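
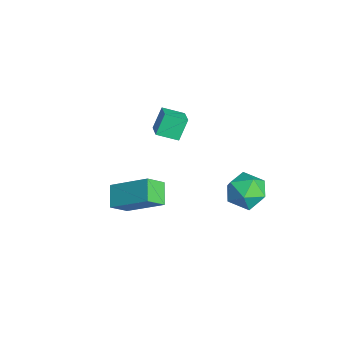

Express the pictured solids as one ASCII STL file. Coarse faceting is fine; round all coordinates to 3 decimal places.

solid 
facet normal -0.355 -0.139 0.924
outer loop
vertex 0.645 3.301 2.526
vertex 1.219 2.641 2.647
vertex 1.446 3.468 2.859
endloop
endfacet
facet normal -0.416 0.544 0.729
outer loop
vertex 0.645 3.301 2.526
vertex 1.446 3.468 2.859
vertex 1.097 4.01 2.255
endloop
endfacet
facet normal -0.811 0.569 0.136
outer loop
vertex 0.645 3.301 2.526
vertex 1.097 4.01 2.255
vertex 0.654 3.518 1.67
endloop
endfacet
facet normal -0.994 -0.100 -0.036
outer loop
vertex 0.645 3.301 2.526
vertex 0.654 3.518 1.67
vertex 0.73 2.672 1.912
endloop
endfacet
facet normal -0.713 -0.537 0.451
outer loop
vertex 0.645 3.301 2.526
vertex 0.73 2.672 1.912
vertex 1.219 2.641 2.647
endloop
endfacet
facet normal 0.236 0.787 0.570
outer loop
vertex 1.097 4.01 2.255
vertex 1.446 3.468 2.859
vertex 1.95 3.788 2.208
endloop
endfacet
facet normal 0.335 -0.319 0.886
outer loop
vertex 1.446 3.468 2.859
vertex 1.219 2.641 2.647
vertex 2.026 2.942 2.45
endloop
endfacet
facet normal -0.244 -0.962 0.122
outer loop
vertex 1.219 2.641 2.647
vertex 0.73 2.672 1.912
vertex 1.583 2.45 1.865
endloop
endfacet
facet normal -0.700 -0.254 -0.667
outer loop
vertex 0.73 2.672 1.912
vertex 0.654 3.518 1.67
vertex 1.234 2.992 1.261
endloop
endfacet
facet normal -0.404 0.827 -0.390
outer loop
vertex 0.654 3.518 1.67
vertex 1.097 4.01 2.255
vertex 1.461 3.819 1.473
endloop
endfacet
facet normal 0.994 0.100 0.036
outer loop
vertex 2.035 3.159 1.594
vertex 1.95 3.788 2.208
vertex 2.026 2.942 2.45
endloop
endfacet
facet normal 0.811 -0.569 -0.136
outer loop
vertex 2.035 3.159 1.594
vertex 2.026 2.942 2.45
vertex 1.583 2.45 1.865
endloop
endfacet
facet normal 0.416 -0.544 -0.729
outer loop
vertex 2.035 3.159 1.594
vertex 1.583 2.45 1.865
vertex 1.234 2.992 1.261
endloop
endfacet
facet normal 0.355 0.139 -0.924
outer loop
vertex 2.035 3.159 1.594
vertex 1.234 2.992 1.261
vertex 1.461 3.819 1.473
endloop
endfacet
facet normal 0.713 0.537 -0.451
outer loop
vertex 2.035 3.159 1.594
vertex 1.461 3.819 1.473
vertex 1.95 3.788 2.208
endloop
endfacet
facet normal 0.700 0.254 0.667
outer loop
vertex 2.026 2.942 2.45
vertex 1.95 3.788 2.208
vertex 1.446 3.468 2.859
endloop
endfacet
facet normal 0.404 -0.827 0.390
outer loop
vertex 1.583 2.45 1.865
vertex 2.026 2.942 2.45
vertex 1.219 2.641 2.647
endloop
endfacet
facet normal -0.236 -0.787 -0.570
outer loop
vertex 1.234 2.992 1.261
vertex 1.583 2.45 1.865
vertex 0.73 2.672 1.912
endloop
endfacet
facet normal -0.335 0.319 -0.886
outer loop
vertex 1.461 3.819 1.473
vertex 1.234 2.992 1.261
vertex 0.654 3.518 1.67
endloop
endfacet
facet normal 0.244 0.962 -0.122
outer loop
vertex 1.95 3.788 2.208
vertex 1.461 3.819 1.473
vertex 1.097 4.01 2.255
endloop
endfacet
facet normal -0.341 0.438 0.832
outer loop
vertex -4.388 1.385 2.107
vertex -3.589 1.318 2.47
vertex -4.149 2.263 1.743
endloop
endfacet
facet normal -0.908 0.076 -0.412
outer loop
vertex -3.791 1.802 0.87
vertex -4.388 1.385 2.107
vertex -4.149 2.263 1.743
endloop
endfacet
facet normal -0.341 0.438 0.832
outer loop
vertex -4.149 2.263 1.743
vertex -3.589 1.318 2.47
vertex -3.35 2.195 2.106
endloop
endfacet
facet normal 0.245 0.895 -0.372
outer loop
vertex -3.35 2.195 2.106
vertex -3.791 1.802 0.87
vertex -4.149 2.263 1.743
endloop
endfacet
facet normal -0.244 -0.895 0.373
outer loop
vertex -4.388 1.385 2.107
vertex -3.231 0.857 1.597
vertex -3.589 1.318 2.47
endloop
endfacet
facet normal -0.908 0.076 -0.412
outer loop
vertex -4.03 0.925 1.234
vertex -4.388 1.385 2.107
vertex -3.791 1.802 0.87
endloop
endfacet
facet normal -0.245 -0.896 0.371
outer loop
vertex -4.03 0.925 1.234
vertex -3.231 0.857 1.597
vertex -4.388 1.385 2.107
endloop
endfacet
facet normal 0.908 -0.076 0.412
outer loop
vertex -3.589 1.318 2.47
vertex -3.231 0.857 1.597
vertex -3.35 2.195 2.106
endloop
endfacet
facet normal 0.244 0.896 -0.372
outer loop
vertex -2.992 1.735 1.233
vertex -3.791 1.802 0.87
vertex -3.35 2.195 2.106
endloop
endfacet
facet normal 0.908 -0.076 0.412
outer loop
vertex -3.35 2.195 2.106
vertex -3.231 0.857 1.597
vertex -2.992 1.735 1.233
endloop
endfacet
facet normal 0.341 -0.438 -0.832
outer loop
vertex -2.992 1.735 1.233
vertex -4.03 0.925 1.234
vertex -3.791 1.802 0.87
endloop
endfacet
facet normal 0.341 -0.438 -0.832
outer loop
vertex -3.231 0.857 1.597
vertex -4.03 0.925 1.234
vertex -2.992 1.735 1.233
endloop
endfacet
facet normal -0.479 -0.676 -0.560
outer loop
vertex -0.902 -1.481 1.295
vertex -1.119 -0.778 0.632
vertex -0.053 -1.679 0.807
endloop
endfacet
facet normal 0.219 -0.710 0.669
outer loop
vertex 0.839 -0.422 1.848
vertex -0.902 -1.481 1.295
vertex -0.053 -1.679 0.807
endloop
endfacet
facet normal -0.480 -0.676 -0.560
outer loop
vertex -0.053 -1.679 0.807
vertex -1.119 -0.778 0.632
vertex -0.269 -0.977 0.144
endloop
endfacet
facet normal 0.850 -0.199 -0.488
outer loop
vertex -0.269 -0.977 0.144
vertex 0.839 -0.422 1.848
vertex -0.053 -1.679 0.807
endloop
endfacet
facet normal -0.850 0.198 0.488
outer loop
vertex -0.902 -1.481 1.295
vertex -0.227 0.479 1.673
vertex -1.119 -0.778 0.632
endloop
endfacet
facet normal 0.219 -0.709 0.670
outer loop
vertex -0.011 -0.223 2.336
vertex -0.902 -1.481 1.295
vertex 0.839 -0.422 1.848
endloop
endfacet
facet normal -0.850 0.199 0.487
outer loop
vertex -0.011 -0.223 2.336
vertex -0.227 0.479 1.673
vertex -0.902 -1.481 1.295
endloop
endfacet
facet normal -0.218 0.710 -0.670
outer loop
vertex -1.119 -0.778 0.632
vertex -0.227 0.479 1.673
vertex -0.269 -0.977 0.144
endloop
endfacet
facet normal 0.850 -0.198 -0.488
outer loop
vertex 0.622 0.281 1.185
vertex 0.839 -0.422 1.848
vertex -0.269 -0.977 0.144
endloop
endfacet
facet normal -0.219 0.710 -0.670
outer loop
vertex -0.269 -0.977 0.144
vertex -0.227 0.479 1.673
vertex 0.622 0.281 1.185
endloop
endfacet
facet normal 0.480 0.676 0.560
outer loop
vertex 0.622 0.281 1.185
vertex -0.011 -0.223 2.336
vertex 0.839 -0.422 1.848
endloop
endfacet
facet normal 0.479 0.676 0.560
outer loop
vertex -0.227 0.479 1.673
vertex -0.011 -0.223 2.336
vertex 0.622 0.281 1.185
endloop
endfacet

endsolid


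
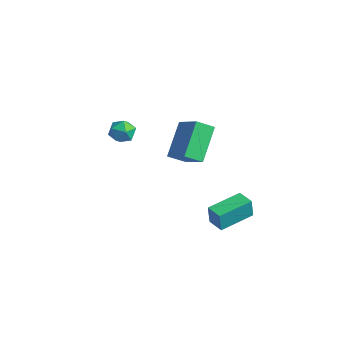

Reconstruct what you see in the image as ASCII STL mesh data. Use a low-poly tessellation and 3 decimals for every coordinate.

solid 
facet normal -0.856 0.001 -0.516
outer loop
vertex -4.18 2.441 1.904
vertex -3.849 3.286 1.357
vertex -3.293 1.137 0.429
endloop
endfacet
facet normal -0.313 -0.797 0.516
outer loop
vertex -1.811 1.134 1.323
vertex -4.18 2.441 1.904
vertex -3.293 1.137 0.429
endloop
endfacet
facet normal -0.856 0.002 -0.517
outer loop
vertex -3.293 1.137 0.429
vertex -3.849 3.286 1.357
vertex -2.961 1.982 -0.118
endloop
endfacet
facet normal 0.411 -0.604 -0.683
outer loop
vertex -2.961 1.982 -0.118
vertex -1.811 1.134 1.323
vertex -3.293 1.137 0.429
endloop
endfacet
facet normal -0.411 0.603 0.683
outer loop
vertex -4.18 2.441 1.904
vertex -2.367 3.283 2.251
vertex -3.849 3.286 1.357
endloop
endfacet
facet normal -0.313 -0.797 0.516
outer loop
vertex -2.699 2.438 2.798
vertex -4.18 2.441 1.904
vertex -1.811 1.134 1.323
endloop
endfacet
facet normal -0.411 0.604 0.683
outer loop
vertex -2.699 2.438 2.798
vertex -2.367 3.283 2.251
vertex -4.18 2.441 1.904
endloop
endfacet
facet normal 0.313 0.797 -0.516
outer loop
vertex -3.849 3.286 1.357
vertex -2.367 3.283 2.251
vertex -2.961 1.982 -0.118
endloop
endfacet
facet normal 0.411 -0.603 -0.683
outer loop
vertex -1.48 1.979 0.776
vertex -1.811 1.134 1.323
vertex -2.961 1.982 -0.118
endloop
endfacet
facet normal 0.313 0.797 -0.516
outer loop
vertex -2.961 1.982 -0.118
vertex -2.367 3.283 2.251
vertex -1.48 1.979 0.776
endloop
endfacet
facet normal 0.856 -0.001 0.516
outer loop
vertex -1.48 1.979 0.776
vertex -2.699 2.438 2.798
vertex -1.811 1.134 1.323
endloop
endfacet
facet normal 0.856 -0.002 0.517
outer loop
vertex -2.367 3.283 2.251
vertex -2.699 2.438 2.798
vertex -1.48 1.979 0.776
endloop
endfacet
facet normal 0.013 0.720 0.694
outer loop
vertex -3.072 -1.209 3.956
vertex -2.729 -1.664 4.422
vertex -2.336 -1.236 3.97
endloop
endfacet
facet normal 0.036 0.999 0.038
outer loop
vertex -3.072 -1.209 3.956
vertex -2.336 -1.236 3.97
vertex -2.691 -1.199 3.326
endloop
endfacet
facet normal -0.543 0.778 -0.316
outer loop
vertex -3.072 -1.209 3.956
vertex -2.691 -1.199 3.326
vertex -3.303 -1.604 3.38
endloop
endfacet
facet normal -0.924 0.363 0.122
outer loop
vertex -3.072 -1.209 3.956
vertex -3.303 -1.604 3.38
vertex -3.327 -1.892 4.057
endloop
endfacet
facet normal -0.580 0.327 0.746
outer loop
vertex -3.072 -1.209 3.956
vertex -3.327 -1.892 4.057
vertex -2.729 -1.664 4.422
endloop
endfacet
facet normal 0.610 0.735 -0.294
outer loop
vertex -2.691 -1.199 3.326
vertex -2.336 -1.236 3.97
vertex -2.113 -1.648 3.403
endloop
endfacet
facet normal 0.574 0.284 0.768
outer loop
vertex -2.336 -1.236 3.97
vertex -2.729 -1.664 4.422
vertex -2.137 -1.936 4.08
endloop
endfacet
facet normal -0.387 -0.351 0.853
outer loop
vertex -2.729 -1.664 4.422
vertex -3.327 -1.892 4.057
vertex -2.749 -2.341 4.134
endloop
endfacet
facet normal -0.943 -0.293 -0.158
outer loop
vertex -3.327 -1.892 4.057
vertex -3.303 -1.604 3.38
vertex -3.104 -2.304 3.49
endloop
endfacet
facet normal -0.327 0.378 -0.866
outer loop
vertex -3.303 -1.604 3.38
vertex -2.691 -1.199 3.326
vertex -2.711 -1.876 3.038
endloop
endfacet
facet normal 0.924 -0.363 -0.122
outer loop
vertex -2.368 -2.331 3.504
vertex -2.113 -1.648 3.403
vertex -2.137 -1.936 4.08
endloop
endfacet
facet normal 0.543 -0.778 0.316
outer loop
vertex -2.368 -2.331 3.504
vertex -2.137 -1.936 4.08
vertex -2.749 -2.341 4.134
endloop
endfacet
facet normal -0.036 -0.999 -0.038
outer loop
vertex -2.368 -2.331 3.504
vertex -2.749 -2.341 4.134
vertex -3.104 -2.304 3.49
endloop
endfacet
facet normal -0.013 -0.720 -0.694
outer loop
vertex -2.368 -2.331 3.504
vertex -3.104 -2.304 3.49
vertex -2.711 -1.876 3.038
endloop
endfacet
facet normal 0.580 -0.327 -0.746
outer loop
vertex -2.368 -2.331 3.504
vertex -2.711 -1.876 3.038
vertex -2.113 -1.648 3.403
endloop
endfacet
facet normal 0.943 0.293 0.158
outer loop
vertex -2.137 -1.936 4.08
vertex -2.113 -1.648 3.403
vertex -2.336 -1.236 3.97
endloop
endfacet
facet normal 0.327 -0.378 0.866
outer loop
vertex -2.749 -2.341 4.134
vertex -2.137 -1.936 4.08
vertex -2.729 -1.664 4.422
endloop
endfacet
facet normal -0.610 -0.735 0.294
outer loop
vertex -3.104 -2.304 3.49
vertex -2.749 -2.341 4.134
vertex -3.327 -1.892 4.057
endloop
endfacet
facet normal -0.574 -0.284 -0.768
outer loop
vertex -2.711 -1.876 3.038
vertex -3.104 -2.304 3.49
vertex -3.303 -1.604 3.38
endloop
endfacet
facet normal 0.387 0.351 -0.853
outer loop
vertex -2.113 -1.648 3.403
vertex -2.711 -1.876 3.038
vertex -2.691 -1.199 3.326
endloop
endfacet
facet normal -0.999 -0.027 0.035
outer loop
vertex -1.166 2.078 -2.452
vertex -1.209 4.012 -2.204
vertex -1.21 2.223 -3.582
endloop
endfacet
facet normal 0.022 -0.992 -0.128
outer loop
vertex -0.271 2.248 -3.616
vertex -1.166 2.078 -2.452
vertex -1.21 2.223 -3.582
endloop
endfacet
facet normal -0.999 -0.027 0.035
outer loop
vertex -1.21 2.223 -3.582
vertex -1.209 4.012 -2.204
vertex -1.253 4.156 -3.334
endloop
endfacet
facet normal -0.039 0.126 -0.991
outer loop
vertex -1.253 4.156 -3.334
vertex -0.271 2.248 -3.616
vertex -1.21 2.223 -3.582
endloop
endfacet
facet normal 0.039 -0.126 0.991
outer loop
vertex -1.166 2.078 -2.452
vertex -0.27 4.037 -2.238
vertex -1.209 4.012 -2.204
endloop
endfacet
facet normal 0.023 -0.992 -0.127
outer loop
vertex -0.227 2.104 -2.486
vertex -1.166 2.078 -2.452
vertex -0.271 2.248 -3.616
endloop
endfacet
facet normal 0.039 -0.126 0.991
outer loop
vertex -0.227 2.104 -2.486
vertex -0.27 4.037 -2.238
vertex -1.166 2.078 -2.452
endloop
endfacet
facet normal -0.022 0.992 0.127
outer loop
vertex -1.209 4.012 -2.204
vertex -0.27 4.037 -2.238
vertex -1.253 4.156 -3.334
endloop
endfacet
facet normal -0.039 0.126 -0.991
outer loop
vertex -0.314 4.182 -3.368
vertex -0.271 2.248 -3.616
vertex -1.253 4.156 -3.334
endloop
endfacet
facet normal -0.023 0.991 0.128
outer loop
vertex -1.253 4.156 -3.334
vertex -0.27 4.037 -2.238
vertex -0.314 4.182 -3.368
endloop
endfacet
facet normal 0.999 0.027 -0.035
outer loop
vertex -0.314 4.182 -3.368
vertex -0.227 2.104 -2.486
vertex -0.271 2.248 -3.616
endloop
endfacet
facet normal 0.999 0.027 -0.035
outer loop
vertex -0.27 4.037 -2.238
vertex -0.227 2.104 -2.486
vertex -0.314 4.182 -3.368
endloop
endfacet

endsolid


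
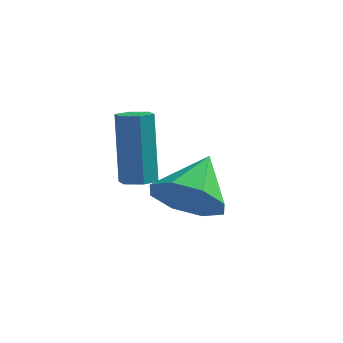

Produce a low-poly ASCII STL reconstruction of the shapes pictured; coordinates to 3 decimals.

solid 
facet normal 0.119 -0.151 -0.981
outer loop
vertex 3.18 -0.383 2.204
vertex 2.851 -0.006 2.106
vertex 3.349 0.095 2.151
endloop
endfacet
facet normal 0.936 -0.313 0.162
outer loop
vertex 3.18 -0.383 2.204
vertex 3.349 0.095 2.151
vertex 2.918 -0.052 4.353
endloop
endfacet
facet normal 0.936 -0.312 0.162
outer loop
vertex 2.918 -0.052 4.353
vertex 3.349 0.095 2.151
vertex 3.087 0.427 4.3
endloop
endfacet
facet normal -0.121 0.151 0.981
outer loop
vertex 2.918 -0.052 4.353
vertex 3.087 0.427 4.3
vertex 2.589 0.326 4.254
endloop
endfacet
facet normal 0.119 -0.151 -0.981
outer loop
vertex 3.349 0.095 2.151
vertex 2.851 -0.006 2.106
vertex 3.02 0.473 2.053
endloop
endfacet
facet normal 0.755 0.655 -0.009
outer loop
vertex 3.349 0.095 2.151
vertex 3.02 0.473 2.053
vertex 3.087 0.427 4.3
endloop
endfacet
facet normal 0.755 0.656 -0.009
outer loop
vertex 3.087 0.427 4.3
vertex 3.02 0.473 2.053
vertex 2.758 0.804 4.201
endloop
endfacet
facet normal -0.121 0.152 0.981
outer loop
vertex 3.087 0.427 4.3
vertex 2.758 0.804 4.201
vertex 2.589 0.326 4.254
endloop
endfacet
facet normal 0.121 -0.151 -0.981
outer loop
vertex 3.02 0.473 2.053
vertex 2.851 -0.006 2.106
vertex 2.522 0.372 2.007
endloop
endfacet
facet normal -0.181 0.969 -0.171
outer loop
vertex 3.02 0.473 2.053
vertex 2.522 0.372 2.007
vertex 2.758 0.804 4.201
endloop
endfacet
facet normal -0.181 0.968 -0.171
outer loop
vertex 2.758 0.804 4.201
vertex 2.522 0.372 2.007
vertex 2.26 0.703 4.156
endloop
endfacet
facet normal -0.119 0.151 0.981
outer loop
vertex 2.758 0.804 4.201
vertex 2.26 0.703 4.156
vertex 2.589 0.326 4.254
endloop
endfacet
facet normal 0.121 -0.151 -0.981
outer loop
vertex 2.522 0.372 2.007
vertex 2.851 -0.006 2.106
vertex 2.353 -0.107 2.06
endloop
endfacet
facet normal -0.936 0.312 -0.162
outer loop
vertex 2.522 0.372 2.007
vertex 2.353 -0.107 2.06
vertex 2.26 0.703 4.156
endloop
endfacet
facet normal -0.936 0.313 -0.162
outer loop
vertex 2.26 0.703 4.156
vertex 2.353 -0.107 2.06
vertex 2.091 0.225 4.209
endloop
endfacet
facet normal -0.119 0.151 0.981
outer loop
vertex 2.26 0.703 4.156
vertex 2.091 0.225 4.209
vertex 2.589 0.326 4.254
endloop
endfacet
facet normal 0.121 -0.152 -0.981
outer loop
vertex 2.353 -0.107 2.06
vertex 2.851 -0.006 2.106
vertex 2.682 -0.484 2.159
endloop
endfacet
facet normal -0.755 -0.656 0.009
outer loop
vertex 2.353 -0.107 2.06
vertex 2.682 -0.484 2.159
vertex 2.091 0.225 4.209
endloop
endfacet
facet normal -0.755 -0.655 0.009
outer loop
vertex 2.091 0.225 4.209
vertex 2.682 -0.484 2.159
vertex 2.42 -0.153 4.307
endloop
endfacet
facet normal -0.119 0.151 0.981
outer loop
vertex 2.091 0.225 4.209
vertex 2.42 -0.153 4.307
vertex 2.589 0.326 4.254
endloop
endfacet
facet normal 0.119 -0.151 -0.981
outer loop
vertex 2.682 -0.484 2.159
vertex 2.851 -0.006 2.106
vertex 3.18 -0.383 2.204
endloop
endfacet
facet normal 0.181 -0.968 0.171
outer loop
vertex 2.682 -0.484 2.159
vertex 3.18 -0.383 2.204
vertex 2.42 -0.153 4.307
endloop
endfacet
facet normal 0.181 -0.969 0.171
outer loop
vertex 2.42 -0.153 4.307
vertex 3.18 -0.383 2.204
vertex 2.918 -0.052 4.353
endloop
endfacet
facet normal -0.121 0.151 0.981
outer loop
vertex 2.42 -0.153 4.307
vertex 2.918 -0.052 4.353
vertex 2.589 0.326 4.254
endloop
endfacet
facet normal -0.019 -0.777 -0.629
outer loop
vertex 4.305 1.98 0.424
vertex 3.453 1.565 0.962
vertex 3.575 2.245 0.119
endloop
endfacet
facet normal 0.427 0.862 -0.272
outer loop
vertex 4.305 1.98 0.424
vertex 3.575 2.245 0.119
vertex 3.487 2.895 2.038
endloop
endfacet
facet normal -0.020 -0.777 -0.629
outer loop
vertex 3.575 2.245 0.119
vertex 3.453 1.565 0.962
vertex 2.774 2.112 0.308
endloop
endfacet
facet normal -0.228 0.919 -0.322
outer loop
vertex 3.575 2.245 0.119
vertex 2.774 2.112 0.308
vertex 3.487 2.895 2.038
endloop
endfacet
facet normal -0.020 -0.777 -0.629
outer loop
vertex 2.774 2.112 0.308
vertex 3.453 1.565 0.962
vertex 2.37 1.658 0.881
endloop
endfacet
facet normal -0.744 0.668 0.004
outer loop
vertex 2.774 2.112 0.308
vertex 2.37 1.658 0.881
vertex 3.487 2.895 2.038
endloop
endfacet
facet normal -0.020 -0.778 -0.628
outer loop
vertex 2.37 1.658 0.881
vertex 3.453 1.565 0.962
vertex 2.601 1.151 1.501
endloop
endfacet
facet normal -0.818 0.257 0.515
outer loop
vertex 2.37 1.658 0.881
vertex 2.601 1.151 1.501
vertex 3.487 2.895 2.038
endloop
endfacet
facet normal -0.020 -0.778 -0.628
outer loop
vertex 2.601 1.151 1.501
vertex 3.453 1.565 0.962
vertex 3.332 0.886 1.806
endloop
endfacet
facet normal -0.407 -0.074 0.911
outer loop
vertex 2.601 1.151 1.501
vertex 3.332 0.886 1.806
vertex 3.487 2.895 2.038
endloop
endfacet
facet normal -0.020 -0.778 -0.628
outer loop
vertex 3.332 0.886 1.806
vertex 3.453 1.565 0.962
vertex 4.133 1.019 1.616
endloop
endfacet
facet normal 0.249 -0.130 0.960
outer loop
vertex 3.332 0.886 1.806
vertex 4.133 1.019 1.616
vertex 3.487 2.895 2.038
endloop
endfacet
facet normal -0.019 -0.777 -0.629
outer loop
vertex 4.133 1.019 1.616
vertex 3.453 1.565 0.962
vertex 4.536 1.472 1.044
endloop
endfacet
facet normal 0.764 0.121 0.634
outer loop
vertex 4.133 1.019 1.616
vertex 4.536 1.472 1.044
vertex 3.487 2.895 2.038
endloop
endfacet
facet normal -0.019 -0.777 -0.629
outer loop
vertex 4.536 1.472 1.044
vertex 3.453 1.565 0.962
vertex 4.305 1.98 0.424
endloop
endfacet
facet normal 0.838 0.532 0.123
outer loop
vertex 4.536 1.472 1.044
vertex 4.305 1.98 0.424
vertex 3.487 2.895 2.038
endloop
endfacet

endsolid


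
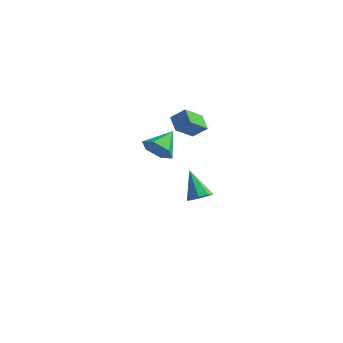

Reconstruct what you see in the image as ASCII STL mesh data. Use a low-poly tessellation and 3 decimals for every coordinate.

solid 
facet normal -0.659 0.582 0.476
outer loop
vertex -2.397 3.066 1.614
vertex -1.705 3.342 2.235
vertex -2.055 4.163 0.746
endloop
endfacet
facet normal -0.713 -0.285 -0.641
outer loop
vertex -1.415 3.598 0.285
vertex -2.397 3.066 1.614
vertex -2.055 4.163 0.746
endloop
endfacet
facet normal -0.660 0.582 0.476
outer loop
vertex -2.055 4.163 0.746
vertex -1.705 3.342 2.235
vertex -1.363 4.439 1.368
endloop
endfacet
facet normal 0.238 0.762 -0.603
outer loop
vertex -1.363 4.439 1.368
vertex -1.415 3.598 0.285
vertex -2.055 4.163 0.746
endloop
endfacet
facet normal -0.238 -0.761 0.603
outer loop
vertex -2.397 3.066 1.614
vertex -1.065 2.777 1.774
vertex -1.705 3.342 2.235
endloop
endfacet
facet normal -0.713 -0.284 -0.641
outer loop
vertex -1.757 2.501 1.152
vertex -2.397 3.066 1.614
vertex -1.415 3.598 0.285
endloop
endfacet
facet normal -0.238 -0.762 0.603
outer loop
vertex -1.757 2.501 1.152
vertex -1.065 2.777 1.774
vertex -2.397 3.066 1.614
endloop
endfacet
facet normal 0.713 0.284 0.641
outer loop
vertex -1.705 3.342 2.235
vertex -1.065 2.777 1.774
vertex -1.363 4.439 1.368
endloop
endfacet
facet normal 0.237 0.762 -0.603
outer loop
vertex -0.723 3.874 0.906
vertex -1.415 3.598 0.285
vertex -1.363 4.439 1.368
endloop
endfacet
facet normal 0.713 0.284 0.640
outer loop
vertex -1.363 4.439 1.368
vertex -1.065 2.777 1.774
vertex -0.723 3.874 0.906
endloop
endfacet
facet normal 0.659 -0.582 -0.476
outer loop
vertex -0.723 3.874 0.906
vertex -1.757 2.501 1.152
vertex -1.415 3.598 0.285
endloop
endfacet
facet normal 0.660 -0.582 -0.476
outer loop
vertex -1.065 2.777 1.774
vertex -1.757 2.501 1.152
vertex -0.723 3.874 0.906
endloop
endfacet
facet normal -0.071 -0.877 -0.476
outer loop
vertex 1.346 -2.939 2.81
vertex 0.65 -3.118 3.244
vertex 0.594 -2.715 2.51
endloop
endfacet
facet normal 0.424 0.758 -0.496
outer loop
vertex 1.346 -2.939 2.81
vertex 0.594 -2.715 2.51
vertex 0.75 -1.882 3.916
endloop
endfacet
facet normal -0.072 -0.877 -0.476
outer loop
vertex 0.594 -2.715 2.51
vertex 0.65 -3.118 3.244
vertex -0.102 -2.894 2.945
endloop
endfacet
facet normal -0.461 0.785 -0.414
outer loop
vertex 0.594 -2.715 2.51
vertex -0.102 -2.894 2.945
vertex 0.75 -1.882 3.916
endloop
endfacet
facet normal -0.072 -0.877 -0.476
outer loop
vertex -0.102 -2.894 2.945
vertex 0.65 -3.118 3.244
vertex -0.046 -3.297 3.679
endloop
endfacet
facet normal -0.852 0.429 0.300
outer loop
vertex -0.102 -2.894 2.945
vertex -0.046 -3.297 3.679
vertex 0.75 -1.882 3.916
endloop
endfacet
facet normal -0.072 -0.877 -0.475
outer loop
vertex -0.046 -3.297 3.679
vertex 0.65 -3.118 3.244
vertex 0.705 -3.521 3.979
endloop
endfacet
facet normal -0.359 0.046 0.932
outer loop
vertex -0.046 -3.297 3.679
vertex 0.705 -3.521 3.979
vertex 0.75 -1.882 3.916
endloop
endfacet
facet normal -0.072 -0.877 -0.475
outer loop
vertex 0.705 -3.521 3.979
vertex 0.65 -3.118 3.244
vertex 1.401 -3.342 3.544
endloop
endfacet
facet normal 0.527 0.018 0.850
outer loop
vertex 0.705 -3.521 3.979
vertex 1.401 -3.342 3.544
vertex 0.75 -1.882 3.916
endloop
endfacet
facet normal -0.071 -0.877 -0.476
outer loop
vertex 1.401 -3.342 3.544
vertex 0.65 -3.118 3.244
vertex 1.346 -2.939 2.81
endloop
endfacet
facet normal 0.917 0.374 0.137
outer loop
vertex 1.401 -3.342 3.544
vertex 1.346 -2.939 2.81
vertex 0.75 -1.882 3.916
endloop
endfacet
facet normal 0.542 -0.328 -0.774
outer loop
vertex -0.142 3.469 -3.454
vertex -0.677 3.089 -3.668
vertex -0.457 3.732 -3.786
endloop
endfacet
facet normal 0.373 0.866 0.332
outer loop
vertex -0.142 3.469 -3.454
vertex -0.457 3.732 -3.786
vertex -1.643 3.671 -2.292
endloop
endfacet
facet normal 0.543 -0.328 -0.773
outer loop
vertex -0.457 3.732 -3.786
vertex -0.677 3.089 -3.668
vertex -0.901 3.619 -4.05
endloop
endfacet
facet normal -0.185 0.977 -0.107
outer loop
vertex -0.457 3.732 -3.786
vertex -0.901 3.619 -4.05
vertex -1.643 3.671 -2.292
endloop
endfacet
facet normal 0.544 -0.327 -0.773
outer loop
vertex -0.901 3.619 -4.05
vertex -0.677 3.089 -3.668
vertex -1.213 3.195 -4.09
endloop
endfacet
facet normal -0.745 0.579 -0.331
outer loop
vertex -0.901 3.619 -4.05
vertex -1.213 3.195 -4.09
vertex -1.643 3.671 -2.292
endloop
endfacet
facet normal 0.544 -0.327 -0.773
outer loop
vertex -1.213 3.195 -4.09
vertex -0.677 3.089 -3.668
vertex -1.211 2.709 -3.883
endloop
endfacet
facet normal -0.974 -0.093 -0.208
outer loop
vertex -1.213 3.195 -4.09
vertex -1.211 2.709 -3.883
vertex -1.643 3.671 -2.292
endloop
endfacet
facet normal 0.544 -0.327 -0.773
outer loop
vertex -1.211 2.709 -3.883
vertex -0.677 3.089 -3.668
vertex -0.897 2.446 -3.551
endloop
endfacet
facet normal -0.740 -0.645 0.189
outer loop
vertex -1.211 2.709 -3.883
vertex -0.897 2.446 -3.551
vertex -1.643 3.671 -2.292
endloop
endfacet
facet normal 0.543 -0.327 -0.774
outer loop
vertex -0.897 2.446 -3.551
vertex -0.677 3.089 -3.668
vertex -0.453 2.559 -3.287
endloop
endfacet
facet normal -0.181 -0.756 0.629
outer loop
vertex -0.897 2.446 -3.551
vertex -0.453 2.559 -3.287
vertex -1.643 3.671 -2.292
endloop
endfacet
facet normal 0.543 -0.327 -0.774
outer loop
vertex -0.453 2.559 -3.287
vertex -0.677 3.089 -3.668
vertex -0.141 2.983 -3.247
endloop
endfacet
facet normal 0.378 -0.359 0.853
outer loop
vertex -0.453 2.559 -3.287
vertex -0.141 2.983 -3.247
vertex -1.643 3.671 -2.292
endloop
endfacet
facet normal 0.542 -0.328 -0.773
outer loop
vertex -0.141 2.983 -3.247
vertex -0.677 3.089 -3.668
vertex -0.142 3.469 -3.454
endloop
endfacet
facet normal 0.607 0.312 0.730
outer loop
vertex -0.141 2.983 -3.247
vertex -0.142 3.469 -3.454
vertex -1.643 3.671 -2.292
endloop
endfacet

endsolid


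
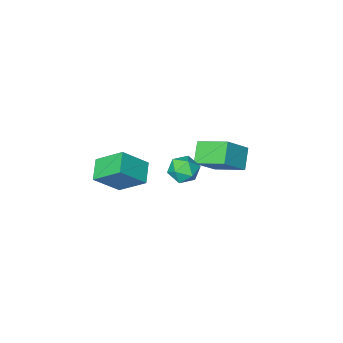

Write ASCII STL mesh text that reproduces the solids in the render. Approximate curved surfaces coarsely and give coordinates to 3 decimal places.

solid 
facet normal -0.738 -0.078 -0.670
outer loop
vertex -4.267 1.501 1.458
vertex -3.589 2.28 0.62
vertex -3.445 0.0 0.728
endloop
endfacet
facet normal -0.510 -0.586 0.630
outer loop
vertex -2.131 0.14 1.92
vertex -4.267 1.501 1.458
vertex -3.445 0.0 0.728
endloop
endfacet
facet normal -0.738 -0.078 -0.670
outer loop
vertex -3.445 0.0 0.728
vertex -3.589 2.28 0.62
vertex -2.767 0.779 -0.11
endloop
endfacet
facet normal 0.442 -0.807 -0.392
outer loop
vertex -2.767 0.779 -0.11
vertex -2.131 0.14 1.92
vertex -3.445 0.0 0.728
endloop
endfacet
facet normal -0.442 0.807 0.392
outer loop
vertex -4.267 1.501 1.458
vertex -2.275 2.42 1.812
vertex -3.589 2.28 0.62
endloop
endfacet
facet normal -0.510 -0.586 0.630
outer loop
vertex -2.953 1.641 2.65
vertex -4.267 1.501 1.458
vertex -2.131 0.14 1.92
endloop
endfacet
facet normal -0.442 0.807 0.392
outer loop
vertex -2.953 1.641 2.65
vertex -2.275 2.42 1.812
vertex -4.267 1.501 1.458
endloop
endfacet
facet normal 0.510 0.586 -0.630
outer loop
vertex -3.589 2.28 0.62
vertex -2.275 2.42 1.812
vertex -2.767 0.779 -0.11
endloop
endfacet
facet normal 0.442 -0.807 -0.392
outer loop
vertex -1.453 0.919 1.082
vertex -2.131 0.14 1.92
vertex -2.767 0.779 -0.11
endloop
endfacet
facet normal 0.510 0.586 -0.630
outer loop
vertex -2.767 0.779 -0.11
vertex -2.275 2.42 1.812
vertex -1.453 0.919 1.082
endloop
endfacet
facet normal 0.738 0.078 0.670
outer loop
vertex -1.453 0.919 1.082
vertex -2.953 1.641 2.65
vertex -2.131 0.14 1.92
endloop
endfacet
facet normal 0.738 0.078 0.670
outer loop
vertex -2.275 2.42 1.812
vertex -2.953 1.641 2.65
vertex -1.453 0.919 1.082
endloop
endfacet
facet normal -0.882 0.267 -0.388
outer loop
vertex -0.306 2.89 1.86
vertex -0.638 2.114 2.082
vertex -0.681 2.784 2.641
endloop
endfacet
facet normal -0.530 0.836 -0.141
outer loop
vertex -0.306 2.89 1.86
vertex -0.681 2.784 2.641
vertex 0.059 3.241 2.571
endloop
endfacet
facet normal 0.097 0.872 -0.480
outer loop
vertex -0.306 2.89 1.86
vertex 0.059 3.241 2.571
vertex 0.559 2.854 1.969
endloop
endfacet
facet normal 0.132 0.325 -0.937
outer loop
vertex -0.306 2.89 1.86
vertex 0.559 2.854 1.969
vertex 0.128 2.158 1.667
endloop
endfacet
facet normal -0.474 -0.049 -0.879
outer loop
vertex -0.306 2.89 1.86
vertex 0.128 2.158 1.667
vertex -0.638 2.114 2.082
endloop
endfacet
facet normal -0.399 0.731 0.553
outer loop
vertex 0.059 3.241 2.571
vertex -0.681 2.784 2.641
vertex -0.048 2.682 3.233
endloop
endfacet
facet normal -0.970 -0.190 0.153
outer loop
vertex -0.681 2.784 2.641
vertex -0.638 2.114 2.082
vertex -0.479 1.986 2.931
endloop
endfacet
facet normal -0.308 -0.702 -0.642
outer loop
vertex -0.638 2.114 2.082
vertex 0.128 2.158 1.667
vertex 0.021 1.599 2.329
endloop
endfacet
facet normal 0.671 -0.097 -0.735
outer loop
vertex 0.128 2.158 1.667
vertex 0.559 2.854 1.969
vertex 0.761 2.056 2.259
endloop
endfacet
facet normal 0.615 0.789 0.004
outer loop
vertex 0.559 2.854 1.969
vertex 0.059 3.241 2.571
vertex 0.718 2.726 2.818
endloop
endfacet
facet normal -0.132 -0.325 0.937
outer loop
vertex 0.386 1.95 3.04
vertex -0.048 2.682 3.233
vertex -0.479 1.986 2.931
endloop
endfacet
facet normal -0.097 -0.872 0.480
outer loop
vertex 0.386 1.95 3.04
vertex -0.479 1.986 2.931
vertex 0.021 1.599 2.329
endloop
endfacet
facet normal 0.530 -0.836 0.141
outer loop
vertex 0.386 1.95 3.04
vertex 0.021 1.599 2.329
vertex 0.761 2.056 2.259
endloop
endfacet
facet normal 0.882 -0.267 0.388
outer loop
vertex 0.386 1.95 3.04
vertex 0.761 2.056 2.259
vertex 0.718 2.726 2.818
endloop
endfacet
facet normal 0.474 0.049 0.879
outer loop
vertex 0.386 1.95 3.04
vertex 0.718 2.726 2.818
vertex -0.048 2.682 3.233
endloop
endfacet
facet normal -0.671 0.097 0.735
outer loop
vertex -0.479 1.986 2.931
vertex -0.048 2.682 3.233
vertex -0.681 2.784 2.641
endloop
endfacet
facet normal -0.615 -0.789 -0.004
outer loop
vertex 0.021 1.599 2.329
vertex -0.479 1.986 2.931
vertex -0.638 2.114 2.082
endloop
endfacet
facet normal 0.399 -0.731 -0.553
outer loop
vertex 0.761 2.056 2.259
vertex 0.021 1.599 2.329
vertex 0.128 2.158 1.667
endloop
endfacet
facet normal 0.970 0.190 -0.153
outer loop
vertex 0.718 2.726 2.818
vertex 0.761 2.056 2.259
vertex 0.559 2.854 1.969
endloop
endfacet
facet normal 0.308 0.702 0.642
outer loop
vertex -0.048 2.682 3.233
vertex 0.718 2.726 2.818
vertex 0.059 3.241 2.571
endloop
endfacet
facet normal -0.442 0.659 0.608
outer loop
vertex 2.411 0.659 3.533
vertex 3.097 1.603 3.008
vertex 1.124 0.917 2.316
endloop
endfacet
facet normal -0.536 -0.738 0.410
outer loop
vertex 1.943 -0.303 1.192
vertex 2.411 0.659 3.533
vertex 1.124 0.917 2.316
endloop
endfacet
facet normal -0.442 0.660 0.607
outer loop
vertex 1.124 0.917 2.316
vertex 3.097 1.603 3.008
vertex 1.811 1.861 1.791
endloop
endfacet
facet normal -0.718 0.145 -0.680
outer loop
vertex 1.811 1.861 1.791
vertex 1.943 -0.303 1.192
vertex 1.124 0.917 2.316
endloop
endfacet
facet normal 0.719 -0.144 0.680
outer loop
vertex 2.411 0.659 3.533
vertex 3.916 0.383 1.884
vertex 3.097 1.603 3.008
endloop
endfacet
facet normal -0.536 -0.738 0.410
outer loop
vertex 3.229 -0.561 2.409
vertex 2.411 0.659 3.533
vertex 1.943 -0.303 1.192
endloop
endfacet
facet normal 0.719 -0.145 0.680
outer loop
vertex 3.229 -0.561 2.409
vertex 3.916 0.383 1.884
vertex 2.411 0.659 3.533
endloop
endfacet
facet normal 0.536 0.738 -0.410
outer loop
vertex 3.097 1.603 3.008
vertex 3.916 0.383 1.884
vertex 1.811 1.861 1.791
endloop
endfacet
facet normal -0.719 0.144 -0.680
outer loop
vertex 2.629 0.641 0.667
vertex 1.943 -0.303 1.192
vertex 1.811 1.861 1.791
endloop
endfacet
facet normal 0.536 0.738 -0.411
outer loop
vertex 1.811 1.861 1.791
vertex 3.916 0.383 1.884
vertex 2.629 0.641 0.667
endloop
endfacet
facet normal 0.443 -0.660 -0.608
outer loop
vertex 2.629 0.641 0.667
vertex 3.229 -0.561 2.409
vertex 1.943 -0.303 1.192
endloop
endfacet
facet normal 0.442 -0.660 -0.608
outer loop
vertex 3.916 0.383 1.884
vertex 3.229 -0.561 2.409
vertex 2.629 0.641 0.667
endloop
endfacet

endsolid


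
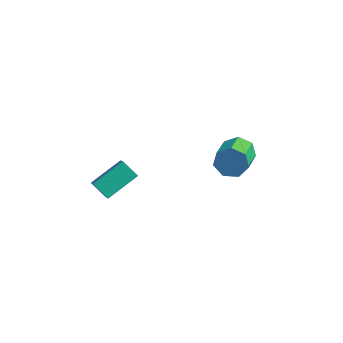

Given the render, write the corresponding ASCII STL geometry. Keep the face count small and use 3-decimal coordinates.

solid 
facet normal -0.332 0.849 -0.411
outer loop
vertex 4.053 4.969 2.898
vertex 3.596 4.547 2.395
vertex 3.412 4.826 3.121
endloop
endfacet
facet normal 0.189 0.486 0.854
outer loop
vertex 4.053 4.969 2.898
vertex 3.412 4.826 3.121
vertex 4.661 3.415 3.648
endloop
endfacet
facet normal 0.190 0.486 0.853
outer loop
vertex 4.661 3.415 3.648
vertex 3.412 4.826 3.121
vertex 4.02 3.272 3.872
endloop
endfacet
facet normal 0.333 -0.849 0.410
outer loop
vertex 4.661 3.415 3.648
vertex 4.02 3.272 3.872
vertex 4.204 2.993 3.145
endloop
endfacet
facet normal -0.332 0.849 -0.411
outer loop
vertex 3.412 4.826 3.121
vertex 3.596 4.547 2.395
vertex 2.909 4.473 2.798
endloop
endfacet
facet normal -0.604 0.143 0.784
outer loop
vertex 3.412 4.826 3.121
vertex 2.909 4.473 2.798
vertex 4.02 3.272 3.872
endloop
endfacet
facet normal -0.604 0.143 0.784
outer loop
vertex 4.02 3.272 3.872
vertex 2.909 4.473 2.798
vertex 3.517 2.919 3.549
endloop
endfacet
facet normal 0.333 -0.849 0.410
outer loop
vertex 4.02 3.272 3.872
vertex 3.517 2.919 3.549
vertex 4.204 2.993 3.145
endloop
endfacet
facet normal -0.332 0.849 -0.410
outer loop
vertex 2.909 4.473 2.798
vertex 3.596 4.547 2.395
vertex 2.924 4.176 2.171
endloop
endfacet
facet normal -0.943 -0.309 0.124
outer loop
vertex 2.909 4.473 2.798
vertex 2.924 4.176 2.171
vertex 3.517 2.919 3.549
endloop
endfacet
facet normal -0.943 -0.308 0.125
outer loop
vertex 3.517 2.919 3.549
vertex 2.924 4.176 2.171
vertex 3.531 2.622 2.921
endloop
endfacet
facet normal 0.332 -0.850 0.409
outer loop
vertex 3.517 2.919 3.549
vertex 3.531 2.622 2.921
vertex 4.204 2.993 3.145
endloop
endfacet
facet normal -0.332 0.849 -0.410
outer loop
vertex 2.924 4.176 2.171
vertex 3.596 4.547 2.395
vertex 3.445 4.158 1.712
endloop
endfacet
facet normal -0.572 -0.527 -0.629
outer loop
vertex 2.924 4.176 2.171
vertex 3.445 4.158 1.712
vertex 3.531 2.622 2.921
endloop
endfacet
facet normal -0.571 -0.527 -0.629
outer loop
vertex 3.531 2.622 2.921
vertex 3.445 4.158 1.712
vertex 4.052 2.604 2.463
endloop
endfacet
facet normal 0.332 -0.849 0.411
outer loop
vertex 3.531 2.622 2.921
vertex 4.052 2.604 2.463
vertex 4.204 2.993 3.145
endloop
endfacet
facet normal -0.332 0.849 -0.410
outer loop
vertex 3.445 4.158 1.712
vertex 3.596 4.547 2.395
vertex 4.08 4.433 1.767
endloop
endfacet
facet normal 0.230 -0.349 -0.908
outer loop
vertex 3.445 4.158 1.712
vertex 4.08 4.433 1.767
vertex 4.052 2.604 2.463
endloop
endfacet
facet normal 0.230 -0.349 -0.908
outer loop
vertex 4.052 2.604 2.463
vertex 4.08 4.433 1.767
vertex 4.687 2.879 2.518
endloop
endfacet
facet normal 0.332 -0.849 0.410
outer loop
vertex 4.052 2.604 2.463
vertex 4.687 2.879 2.518
vertex 4.204 2.993 3.145
endloop
endfacet
facet normal -0.332 0.849 -0.410
outer loop
vertex 4.08 4.433 1.767
vertex 3.596 4.547 2.395
vertex 4.351 4.794 2.295
endloop
endfacet
facet normal 0.859 0.092 -0.504
outer loop
vertex 4.08 4.433 1.767
vertex 4.351 4.794 2.295
vertex 4.687 2.879 2.518
endloop
endfacet
facet normal 0.859 0.092 -0.504
outer loop
vertex 4.687 2.879 2.518
vertex 4.351 4.794 2.295
vertex 4.958 3.24 3.046
endloop
endfacet
facet normal 0.332 -0.849 0.410
outer loop
vertex 4.687 2.879 2.518
vertex 4.958 3.24 3.046
vertex 4.204 2.993 3.145
endloop
endfacet
facet normal -0.332 0.849 -0.411
outer loop
vertex 4.351 4.794 2.295
vertex 3.596 4.547 2.395
vertex 4.053 4.969 2.898
endloop
endfacet
facet normal 0.840 0.464 0.281
outer loop
vertex 4.351 4.794 2.295
vertex 4.053 4.969 2.898
vertex 4.958 3.24 3.046
endloop
endfacet
facet normal 0.841 0.464 0.280
outer loop
vertex 4.958 3.24 3.046
vertex 4.053 4.969 2.898
vertex 4.661 3.415 3.648
endloop
endfacet
facet normal 0.332 -0.849 0.411
outer loop
vertex 4.958 3.24 3.046
vertex 4.661 3.415 3.648
vertex 4.204 2.993 3.145
endloop
endfacet
facet normal -0.550 0.534 -0.642
outer loop
vertex -2.452 1.786 -0.96
vertex -1.874 3.298 -0.197
vertex -1.651 1.814 -1.623
endloop
endfacet
facet normal -0.323 -0.845 -0.426
outer loop
vertex -1.206 1.382 -1.103
vertex -2.452 1.786 -0.96
vertex -1.651 1.814 -1.623
endloop
endfacet
facet normal -0.550 0.534 -0.642
outer loop
vertex -1.651 1.814 -1.623
vertex -1.874 3.298 -0.197
vertex -1.073 3.327 -0.859
endloop
endfacet
facet normal 0.771 0.027 -0.637
outer loop
vertex -1.073 3.327 -0.859
vertex -1.206 1.382 -1.103
vertex -1.651 1.814 -1.623
endloop
endfacet
facet normal -0.770 -0.027 0.637
outer loop
vertex -2.452 1.786 -0.96
vertex -1.429 2.866 0.323
vertex -1.874 3.298 -0.197
endloop
endfacet
facet normal -0.323 -0.844 -0.428
outer loop
vertex -2.007 1.353 -0.441
vertex -2.452 1.786 -0.96
vertex -1.206 1.382 -1.103
endloop
endfacet
facet normal -0.770 -0.028 0.637
outer loop
vertex -2.007 1.353 -0.441
vertex -1.429 2.866 0.323
vertex -2.452 1.786 -0.96
endloop
endfacet
facet normal 0.322 0.845 0.427
outer loop
vertex -1.874 3.298 -0.197
vertex -1.429 2.866 0.323
vertex -1.073 3.327 -0.859
endloop
endfacet
facet normal 0.770 0.027 -0.637
outer loop
vertex -0.628 2.894 -0.34
vertex -1.206 1.382 -1.103
vertex -1.073 3.327 -0.859
endloop
endfacet
facet normal 0.324 0.844 0.427
outer loop
vertex -1.073 3.327 -0.859
vertex -1.429 2.866 0.323
vertex -0.628 2.894 -0.34
endloop
endfacet
facet normal 0.550 -0.534 0.642
outer loop
vertex -0.628 2.894 -0.34
vertex -2.007 1.353 -0.441
vertex -1.206 1.382 -1.103
endloop
endfacet
facet normal 0.550 -0.534 0.642
outer loop
vertex -1.429 2.866 0.323
vertex -2.007 1.353 -0.441
vertex -0.628 2.894 -0.34
endloop
endfacet

endsolid


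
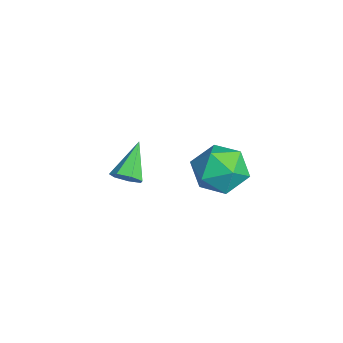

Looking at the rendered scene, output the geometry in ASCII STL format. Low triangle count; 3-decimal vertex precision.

solid 
facet normal -0.985 0.170 -0.020
outer loop
vertex 0.208 -0.98 0.78
vertex 0.056 -1.896 0.474
vertex 0.071 -1.696 1.431
endloop
endfacet
facet normal -0.668 0.566 0.482
outer loop
vertex 0.208 -0.98 0.78
vertex 0.071 -1.696 1.431
vertex 0.758 -1.018 1.587
endloop
endfacet
facet normal -0.174 0.971 0.164
outer loop
vertex 0.208 -0.98 0.78
vertex 0.758 -1.018 1.587
vertex 1.168 -0.799 0.727
endloop
endfacet
facet normal -0.185 0.825 -0.534
outer loop
vertex 0.208 -0.98 0.78
vertex 1.168 -0.799 0.727
vertex 0.734 -1.342 0.039
endloop
endfacet
facet normal -0.686 0.330 -0.648
outer loop
vertex 0.208 -0.98 0.78
vertex 0.734 -1.342 0.039
vertex 0.056 -1.896 0.474
endloop
endfacet
facet normal -0.336 0.125 0.934
outer loop
vertex 0.758 -1.018 1.587
vertex 0.071 -1.696 1.431
vertex 0.946 -1.958 1.781
endloop
endfacet
facet normal -0.848 -0.516 0.121
outer loop
vertex 0.071 -1.696 1.431
vertex 0.056 -1.896 0.474
vertex 0.512 -2.501 1.093
endloop
endfacet
facet normal -0.364 -0.258 -0.895
outer loop
vertex 0.056 -1.896 0.474
vertex 0.734 -1.342 0.039
vertex 0.922 -2.282 0.233
endloop
endfacet
facet normal 0.447 0.543 -0.711
outer loop
vertex 0.734 -1.342 0.039
vertex 1.168 -0.799 0.727
vertex 1.609 -1.604 0.389
endloop
endfacet
facet normal 0.464 0.780 0.420
outer loop
vertex 1.168 -0.799 0.727
vertex 0.758 -1.018 1.587
vertex 1.624 -1.404 1.346
endloop
endfacet
facet normal 0.185 -0.825 0.534
outer loop
vertex 1.472 -2.32 1.04
vertex 0.946 -1.958 1.781
vertex 0.512 -2.501 1.093
endloop
endfacet
facet normal 0.174 -0.971 -0.164
outer loop
vertex 1.472 -2.32 1.04
vertex 0.512 -2.501 1.093
vertex 0.922 -2.282 0.233
endloop
endfacet
facet normal 0.668 -0.566 -0.482
outer loop
vertex 1.472 -2.32 1.04
vertex 0.922 -2.282 0.233
vertex 1.609 -1.604 0.389
endloop
endfacet
facet normal 0.985 -0.170 0.020
outer loop
vertex 1.472 -2.32 1.04
vertex 1.609 -1.604 0.389
vertex 1.624 -1.404 1.346
endloop
endfacet
facet normal 0.686 -0.330 0.648
outer loop
vertex 1.472 -2.32 1.04
vertex 1.624 -1.404 1.346
vertex 0.946 -1.958 1.781
endloop
endfacet
facet normal -0.447 -0.543 0.711
outer loop
vertex 0.512 -2.501 1.093
vertex 0.946 -1.958 1.781
vertex 0.071 -1.696 1.431
endloop
endfacet
facet normal -0.464 -0.780 -0.420
outer loop
vertex 0.922 -2.282 0.233
vertex 0.512 -2.501 1.093
vertex 0.056 -1.896 0.474
endloop
endfacet
facet normal 0.336 -0.125 -0.934
outer loop
vertex 1.609 -1.604 0.389
vertex 0.922 -2.282 0.233
vertex 0.734 -1.342 0.039
endloop
endfacet
facet normal 0.848 0.516 -0.121
outer loop
vertex 1.624 -1.404 1.346
vertex 1.609 -1.604 0.389
vertex 1.168 -0.799 0.727
endloop
endfacet
facet normal 0.364 0.258 0.895
outer loop
vertex 0.946 -1.958 1.781
vertex 1.624 -1.404 1.346
vertex 0.758 -1.018 1.587
endloop
endfacet
facet normal 0.689 -0.379 -0.618
outer loop
vertex -2.216 -3.577 -1.953
vertex -2.523 -4.054 -2.003
vertex -2.547 -3.581 -2.32
endloop
endfacet
facet normal 0.038 0.998 -0.045
outer loop
vertex -2.216 -3.577 -1.953
vertex -2.547 -3.581 -2.32
vertex -3.557 -3.486 -1.077
endloop
endfacet
facet normal 0.690 -0.378 -0.617
outer loop
vertex -2.547 -3.581 -2.32
vertex -2.523 -4.054 -2.003
vertex -2.86 -3.942 -2.449
endloop
endfacet
facet normal -0.556 0.662 -0.503
outer loop
vertex -2.547 -3.581 -2.32
vertex -2.86 -3.942 -2.449
vertex -3.557 -3.486 -1.077
endloop
endfacet
facet normal 0.690 -0.380 -0.617
outer loop
vertex -2.86 -3.942 -2.449
vertex -2.523 -4.054 -2.003
vertex -2.92 -4.387 -2.242
endloop
endfacet
facet normal -0.899 -0.079 -0.431
outer loop
vertex -2.86 -3.942 -2.449
vertex -2.92 -4.387 -2.242
vertex -3.557 -3.486 -1.077
endloop
endfacet
facet normal 0.689 -0.378 -0.618
outer loop
vertex -2.92 -4.387 -2.242
vertex -2.523 -4.054 -2.003
vertex -2.68 -4.582 -1.855
endloop
endfacet
facet normal -0.733 -0.670 0.117
outer loop
vertex -2.92 -4.387 -2.242
vertex -2.68 -4.582 -1.855
vertex -3.557 -3.486 -1.077
endloop
endfacet
facet normal 0.689 -0.378 -0.618
outer loop
vertex -2.68 -4.582 -1.855
vertex -2.523 -4.054 -2.003
vertex -2.322 -4.379 -1.58
endloop
endfacet
facet normal -0.183 -0.662 0.727
outer loop
vertex -2.68 -4.582 -1.855
vertex -2.322 -4.379 -1.58
vertex -3.557 -3.486 -1.077
endloop
endfacet
facet normal 0.689 -0.378 -0.618
outer loop
vertex -2.322 -4.379 -1.58
vertex -2.523 -4.054 -2.003
vertex -2.116 -3.932 -1.624
endloop
endfacet
facet normal 0.337 -0.063 0.939
outer loop
vertex -2.322 -4.379 -1.58
vertex -2.116 -3.932 -1.624
vertex -3.557 -3.486 -1.077
endloop
endfacet
facet normal 0.689 -0.379 -0.618
outer loop
vertex -2.116 -3.932 -1.624
vertex -2.523 -4.054 -2.003
vertex -2.216 -3.577 -1.953
endloop
endfacet
facet normal 0.435 0.675 0.596
outer loop
vertex -2.116 -3.932 -1.624
vertex -2.216 -3.577 -1.953
vertex -3.557 -3.486 -1.077
endloop
endfacet

endsolid


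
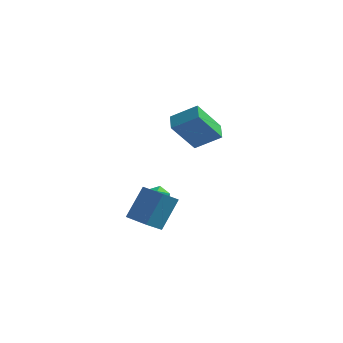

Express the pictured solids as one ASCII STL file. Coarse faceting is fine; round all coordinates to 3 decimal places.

solid 
facet normal -0.829 -0.148 -0.539
outer loop
vertex 0.109 1.782 0.823
vertex -0.231 2.73 1.086
vertex 1.103 2.627 -0.936
endloop
endfacet
facet normal 0.326 -0.911 -0.253
outer loop
vertex 2.471 2.87 -0.046
vertex 0.109 1.782 0.823
vertex 1.103 2.627 -0.936
endloop
endfacet
facet normal -0.829 -0.147 -0.539
outer loop
vertex 1.103 2.627 -0.936
vertex -0.231 2.73 1.086
vertex 0.764 3.574 -0.673
endloop
endfacet
facet normal 0.454 0.386 -0.803
outer loop
vertex 0.764 3.574 -0.673
vertex 2.471 2.87 -0.046
vertex 1.103 2.627 -0.936
endloop
endfacet
facet normal -0.454 -0.386 0.803
outer loop
vertex 0.109 1.782 0.823
vertex 1.137 2.973 1.976
vertex -0.231 2.73 1.086
endloop
endfacet
facet normal 0.327 -0.911 -0.252
outer loop
vertex 1.476 2.026 1.713
vertex 0.109 1.782 0.823
vertex 2.471 2.87 -0.046
endloop
endfacet
facet normal -0.454 -0.386 0.803
outer loop
vertex 1.476 2.026 1.713
vertex 1.137 2.973 1.976
vertex 0.109 1.782 0.823
endloop
endfacet
facet normal -0.326 0.911 0.253
outer loop
vertex -0.231 2.73 1.086
vertex 1.137 2.973 1.976
vertex 0.764 3.574 -0.673
endloop
endfacet
facet normal 0.454 0.386 -0.803
outer loop
vertex 2.131 3.818 0.217
vertex 2.471 2.87 -0.046
vertex 0.764 3.574 -0.673
endloop
endfacet
facet normal -0.327 0.911 0.253
outer loop
vertex 0.764 3.574 -0.673
vertex 1.137 2.973 1.976
vertex 2.131 3.818 0.217
endloop
endfacet
facet normal 0.829 0.148 0.540
outer loop
vertex 2.131 3.818 0.217
vertex 1.476 2.026 1.713
vertex 2.471 2.87 -0.046
endloop
endfacet
facet normal 0.829 0.147 0.539
outer loop
vertex 1.137 2.973 1.976
vertex 1.476 2.026 1.713
vertex 2.131 3.818 0.217
endloop
endfacet
facet normal -0.875 0.478 -0.070
outer loop
vertex 0.053 -2.621 -0.933
vertex 0.569 -1.791 -1.713
vertex -0.443 -3.754 -2.466
endloop
endfacet
facet normal -0.413 -0.663 0.624
outer loop
vertex 0.791 -4.429 -2.367
vertex 0.053 -2.621 -0.933
vertex -0.443 -3.754 -2.466
endloop
endfacet
facet normal -0.875 0.478 -0.070
outer loop
vertex -0.443 -3.754 -2.466
vertex 0.569 -1.791 -1.713
vertex 0.072 -2.925 -3.246
endloop
endfacet
facet normal -0.252 -0.575 -0.778
outer loop
vertex 0.072 -2.925 -3.246
vertex 0.791 -4.429 -2.367
vertex -0.443 -3.754 -2.466
endloop
endfacet
facet normal 0.252 0.575 0.778
outer loop
vertex 0.053 -2.621 -0.933
vertex 1.803 -2.466 -1.614
vertex 0.569 -1.791 -1.713
endloop
endfacet
facet normal -0.412 -0.663 0.624
outer loop
vertex 1.288 -3.295 -0.834
vertex 0.053 -2.621 -0.933
vertex 0.791 -4.429 -2.367
endloop
endfacet
facet normal 0.252 0.576 0.778
outer loop
vertex 1.288 -3.295 -0.834
vertex 1.803 -2.466 -1.614
vertex 0.053 -2.621 -0.933
endloop
endfacet
facet normal 0.413 0.663 -0.624
outer loop
vertex 0.569 -1.791 -1.713
vertex 1.803 -2.466 -1.614
vertex 0.072 -2.925 -3.246
endloop
endfacet
facet normal -0.251 -0.575 -0.778
outer loop
vertex 1.307 -3.599 -3.147
vertex 0.791 -4.429 -2.367
vertex 0.072 -2.925 -3.246
endloop
endfacet
facet normal 0.412 0.664 -0.624
outer loop
vertex 0.072 -2.925 -3.246
vertex 1.803 -2.466 -1.614
vertex 1.307 -3.599 -3.147
endloop
endfacet
facet normal 0.875 -0.478 0.070
outer loop
vertex 1.307 -3.599 -3.147
vertex 1.288 -3.295 -0.834
vertex 0.791 -4.429 -2.367
endloop
endfacet
facet normal 0.876 -0.478 0.070
outer loop
vertex 1.803 -2.466 -1.614
vertex 1.288 -3.295 -0.834
vertex 1.307 -3.599 -3.147
endloop
endfacet
facet normal -0.964 0.260 0.056
outer loop
vertex -0.421 -0.905 -3.019
vertex -0.359 -0.833 -2.289
vertex -0.229 -0.257 -2.728
endloop
endfacet
facet normal -0.683 0.458 -0.569
outer loop
vertex -0.421 -0.905 -3.019
vertex -0.229 -0.257 -2.728
vertex 0.11 -0.504 -3.333
endloop
endfacet
facet normal -0.432 -0.126 -0.893
outer loop
vertex -0.421 -0.905 -3.019
vertex 0.11 -0.504 -3.333
vertex 0.189 -1.233 -3.268
endloop
endfacet
facet normal -0.559 -0.686 -0.466
outer loop
vertex -0.421 -0.905 -3.019
vertex 0.189 -1.233 -3.268
vertex -0.1 -1.436 -2.623
endloop
endfacet
facet normal -0.887 -0.447 0.119
outer loop
vertex -0.421 -0.905 -3.019
vertex -0.1 -1.436 -2.623
vertex -0.359 -0.833 -2.289
endloop
endfacet
facet normal -0.130 0.890 -0.437
outer loop
vertex 0.11 -0.504 -3.333
vertex -0.229 -0.257 -2.728
vertex 0.5 -0.184 -2.797
endloop
endfacet
facet normal -0.585 0.571 0.576
outer loop
vertex -0.229 -0.257 -2.728
vertex -0.359 -0.833 -2.289
vertex 0.211 -0.387 -2.152
endloop
endfacet
facet normal -0.461 -0.573 0.678
outer loop
vertex -0.359 -0.833 -2.289
vertex -0.1 -1.436 -2.623
vertex 0.29 -1.116 -2.087
endloop
endfacet
facet normal 0.071 -0.960 -0.271
outer loop
vertex -0.1 -1.436 -2.623
vertex 0.189 -1.233 -3.268
vertex 0.629 -1.363 -2.692
endloop
endfacet
facet normal 0.274 -0.056 -0.960
outer loop
vertex 0.189 -1.233 -3.268
vertex 0.11 -0.504 -3.333
vertex 0.759 -0.787 -3.131
endloop
endfacet
facet normal 0.559 0.686 0.466
outer loop
vertex 0.821 -0.715 -2.401
vertex 0.5 -0.184 -2.797
vertex 0.211 -0.387 -2.152
endloop
endfacet
facet normal 0.432 0.126 0.893
outer loop
vertex 0.821 -0.715 -2.401
vertex 0.211 -0.387 -2.152
vertex 0.29 -1.116 -2.087
endloop
endfacet
facet normal 0.683 -0.458 0.569
outer loop
vertex 0.821 -0.715 -2.401
vertex 0.29 -1.116 -2.087
vertex 0.629 -1.363 -2.692
endloop
endfacet
facet normal 0.964 -0.260 -0.056
outer loop
vertex 0.821 -0.715 -2.401
vertex 0.629 -1.363 -2.692
vertex 0.759 -0.787 -3.131
endloop
endfacet
facet normal 0.887 0.447 -0.119
outer loop
vertex 0.821 -0.715 -2.401
vertex 0.759 -0.787 -3.131
vertex 0.5 -0.184 -2.797
endloop
endfacet
facet normal -0.071 0.960 0.271
outer loop
vertex 0.211 -0.387 -2.152
vertex 0.5 -0.184 -2.797
vertex -0.229 -0.257 -2.728
endloop
endfacet
facet normal -0.274 0.056 0.960
outer loop
vertex 0.29 -1.116 -2.087
vertex 0.211 -0.387 -2.152
vertex -0.359 -0.833 -2.289
endloop
endfacet
facet normal 0.130 -0.890 0.437
outer loop
vertex 0.629 -1.363 -2.692
vertex 0.29 -1.116 -2.087
vertex -0.1 -1.436 -2.623
endloop
endfacet
facet normal 0.585 -0.571 -0.576
outer loop
vertex 0.759 -0.787 -3.131
vertex 0.629 -1.363 -2.692
vertex 0.189 -1.233 -3.268
endloop
endfacet
facet normal 0.461 0.573 -0.678
outer loop
vertex 0.5 -0.184 -2.797
vertex 0.759 -0.787 -3.131
vertex 0.11 -0.504 -3.333
endloop
endfacet

endsolid


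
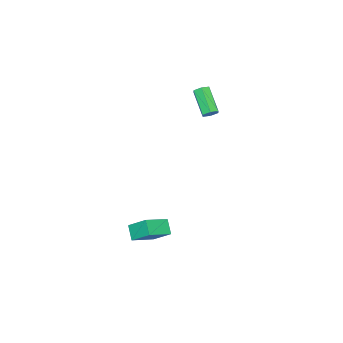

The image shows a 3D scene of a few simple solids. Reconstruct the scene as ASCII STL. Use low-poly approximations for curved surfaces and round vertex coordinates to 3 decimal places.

solid 
facet normal -0.796 0.366 -0.483
outer loop
vertex 2.142 -2.173 -3.327
vertex 2.782 -1.594 -3.943
vertex 2.218 -3.303 -4.309
endloop
endfacet
facet normal -0.603 -0.546 0.581
outer loop
vertex 3.658 -3.966 -3.437
vertex 2.142 -2.173 -3.327
vertex 2.218 -3.303 -4.309
endloop
endfacet
facet normal -0.796 0.366 -0.482
outer loop
vertex 2.218 -3.303 -4.309
vertex 2.782 -1.594 -3.943
vertex 2.857 -2.725 -4.926
endloop
endfacet
facet normal 0.050 -0.754 -0.655
outer loop
vertex 2.857 -2.725 -4.926
vertex 3.658 -3.966 -3.437
vertex 2.218 -3.303 -4.309
endloop
endfacet
facet normal -0.050 0.753 0.656
outer loop
vertex 2.142 -2.173 -3.327
vertex 4.222 -2.257 -3.071
vertex 2.782 -1.594 -3.943
endloop
endfacet
facet normal -0.603 -0.546 0.582
outer loop
vertex 3.583 -2.835 -2.454
vertex 2.142 -2.173 -3.327
vertex 3.658 -3.966 -3.437
endloop
endfacet
facet normal -0.050 0.754 0.655
outer loop
vertex 3.583 -2.835 -2.454
vertex 4.222 -2.257 -3.071
vertex 2.142 -2.173 -3.327
endloop
endfacet
facet normal 0.603 0.546 -0.582
outer loop
vertex 2.782 -1.594 -3.943
vertex 4.222 -2.257 -3.071
vertex 2.857 -2.725 -4.926
endloop
endfacet
facet normal 0.051 -0.754 -0.655
outer loop
vertex 4.298 -3.387 -4.053
vertex 3.658 -3.966 -3.437
vertex 2.857 -2.725 -4.926
endloop
endfacet
facet normal 0.603 0.546 -0.582
outer loop
vertex 2.857 -2.725 -4.926
vertex 4.222 -2.257 -3.071
vertex 4.298 -3.387 -4.053
endloop
endfacet
facet normal 0.796 -0.366 0.482
outer loop
vertex 4.298 -3.387 -4.053
vertex 3.583 -2.835 -2.454
vertex 3.658 -3.966 -3.437
endloop
endfacet
facet normal 0.796 -0.365 0.482
outer loop
vertex 4.222 -2.257 -3.071
vertex 3.583 -2.835 -2.454
vertex 4.298 -3.387 -4.053
endloop
endfacet
facet normal 0.558 0.621 -0.550
outer loop
vertex -1.689 -1.859 3.614
vertex -2.141 -1.582 3.468
vertex -1.861 -1.435 3.918
endloop
endfacet
facet normal 0.769 -0.136 0.625
outer loop
vertex -1.689 -1.859 3.614
vertex -1.861 -1.435 3.918
vertex -2.726 -3.015 4.637
endloop
endfacet
facet normal 0.768 -0.136 0.625
outer loop
vertex -2.726 -3.015 4.637
vertex -1.861 -1.435 3.918
vertex -2.899 -2.591 4.942
endloop
endfacet
facet normal -0.557 -0.623 0.550
outer loop
vertex -2.726 -3.015 4.637
vertex -2.899 -2.591 4.942
vertex -3.179 -2.738 4.492
endloop
endfacet
facet normal 0.557 0.623 -0.550
outer loop
vertex -1.861 -1.435 3.918
vertex -2.141 -1.582 3.468
vertex -2.314 -1.158 3.773
endloop
endfacet
facet normal 0.113 0.600 0.792
outer loop
vertex -1.861 -1.435 3.918
vertex -2.314 -1.158 3.773
vertex -2.899 -2.591 4.942
endloop
endfacet
facet normal 0.112 0.600 0.792
outer loop
vertex -2.899 -2.591 4.942
vertex -2.314 -1.158 3.773
vertex -3.351 -2.314 4.796
endloop
endfacet
facet normal -0.558 -0.621 0.550
outer loop
vertex -2.899 -2.591 4.942
vertex -3.351 -2.314 4.796
vertex -3.179 -2.738 4.492
endloop
endfacet
facet normal 0.557 0.623 -0.550
outer loop
vertex -2.314 -1.158 3.773
vertex -2.141 -1.582 3.468
vertex -2.594 -1.305 3.323
endloop
endfacet
facet normal -0.656 0.736 0.167
outer loop
vertex -2.314 -1.158 3.773
vertex -2.594 -1.305 3.323
vertex -3.351 -2.314 4.796
endloop
endfacet
facet normal -0.656 0.736 0.167
outer loop
vertex -3.351 -2.314 4.796
vertex -2.594 -1.305 3.323
vertex -3.631 -2.461 4.346
endloop
endfacet
facet normal -0.558 -0.621 0.550
outer loop
vertex -3.351 -2.314 4.796
vertex -3.631 -2.461 4.346
vertex -3.179 -2.738 4.492
endloop
endfacet
facet normal 0.557 0.623 -0.550
outer loop
vertex -2.594 -1.305 3.323
vertex -2.141 -1.582 3.468
vertex -2.421 -1.729 3.018
endloop
endfacet
facet normal -0.769 0.136 -0.625
outer loop
vertex -2.594 -1.305 3.323
vertex -2.421 -1.729 3.018
vertex -3.631 -2.461 4.346
endloop
endfacet
facet normal -0.769 0.136 -0.625
outer loop
vertex -3.631 -2.461 4.346
vertex -2.421 -1.729 3.018
vertex -3.459 -2.885 4.042
endloop
endfacet
facet normal -0.558 -0.621 0.550
outer loop
vertex -3.631 -2.461 4.346
vertex -3.459 -2.885 4.042
vertex -3.179 -2.738 4.492
endloop
endfacet
facet normal 0.558 0.621 -0.550
outer loop
vertex -2.421 -1.729 3.018
vertex -2.141 -1.582 3.468
vertex -1.969 -2.006 3.164
endloop
endfacet
facet normal -0.112 -0.600 -0.792
outer loop
vertex -2.421 -1.729 3.018
vertex -1.969 -2.006 3.164
vertex -3.459 -2.885 4.042
endloop
endfacet
facet normal -0.113 -0.600 -0.792
outer loop
vertex -3.459 -2.885 4.042
vertex -1.969 -2.006 3.164
vertex -3.006 -3.162 4.187
endloop
endfacet
facet normal -0.557 -0.623 0.550
outer loop
vertex -3.459 -2.885 4.042
vertex -3.006 -3.162 4.187
vertex -3.179 -2.738 4.492
endloop
endfacet
facet normal 0.558 0.621 -0.550
outer loop
vertex -1.969 -2.006 3.164
vertex -2.141 -1.582 3.468
vertex -1.689 -1.859 3.614
endloop
endfacet
facet normal 0.656 -0.736 -0.167
outer loop
vertex -1.969 -2.006 3.164
vertex -1.689 -1.859 3.614
vertex -3.006 -3.162 4.187
endloop
endfacet
facet normal 0.656 -0.736 -0.167
outer loop
vertex -3.006 -3.162 4.187
vertex -1.689 -1.859 3.614
vertex -2.726 -3.015 4.637
endloop
endfacet
facet normal -0.557 -0.623 0.550
outer loop
vertex -3.006 -3.162 4.187
vertex -2.726 -3.015 4.637
vertex -3.179 -2.738 4.492
endloop
endfacet

endsolid


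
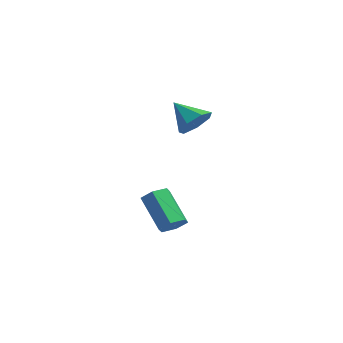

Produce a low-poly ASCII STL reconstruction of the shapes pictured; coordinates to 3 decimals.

solid 
facet normal 0.776 0.138 -0.615
outer loop
vertex 4.646 0.542 3.864
vertex 4.334 0.05 3.36
vertex 4.237 0.812 3.409
endloop
endfacet
facet normal -0.229 0.733 0.641
outer loop
vertex 4.646 0.542 3.864
vertex 4.237 0.812 3.409
vertex 3.326 -0.13 4.16
endloop
endfacet
facet normal 0.776 0.138 -0.615
outer loop
vertex 4.237 0.812 3.409
vertex 4.334 0.05 3.36
vertex 3.902 0.508 2.918
endloop
endfacet
facet normal -0.702 0.711 0.039
outer loop
vertex 4.237 0.812 3.409
vertex 3.902 0.508 2.918
vertex 3.326 -0.13 4.16
endloop
endfacet
facet normal 0.776 0.139 -0.615
outer loop
vertex 3.902 0.508 2.918
vertex 4.334 0.05 3.36
vertex 3.892 -0.141 2.759
endloop
endfacet
facet normal -0.922 0.106 -0.373
outer loop
vertex 3.902 0.508 2.918
vertex 3.892 -0.141 2.759
vertex 3.326 -0.13 4.16
endloop
endfacet
facet normal 0.776 0.140 -0.615
outer loop
vertex 3.892 -0.141 2.759
vertex 4.334 0.05 3.36
vertex 4.216 -0.646 3.053
endloop
endfacet
facet normal -0.722 -0.630 -0.287
outer loop
vertex 3.892 -0.141 2.759
vertex 4.216 -0.646 3.053
vertex 3.326 -0.13 4.16
endloop
endfacet
facet normal 0.776 0.140 -0.615
outer loop
vertex 4.216 -0.646 3.053
vertex 4.334 0.05 3.36
vertex 4.629 -0.627 3.578
endloop
endfacet
facet normal -0.254 -0.939 0.234
outer loop
vertex 4.216 -0.646 3.053
vertex 4.629 -0.627 3.578
vertex 3.326 -0.13 4.16
endloop
endfacet
facet normal 0.776 0.140 -0.615
outer loop
vertex 4.629 -0.627 3.578
vertex 4.334 0.05 3.36
vertex 4.82 -0.098 3.939
endloop
endfacet
facet normal 0.130 -0.591 0.796
outer loop
vertex 4.629 -0.627 3.578
vertex 4.82 -0.098 3.939
vertex 3.326 -0.13 4.16
endloop
endfacet
facet normal 0.776 0.139 -0.616
outer loop
vertex 4.82 -0.098 3.939
vertex 4.334 0.05 3.36
vertex 4.646 0.542 3.864
endloop
endfacet
facet normal 0.141 0.153 0.978
outer loop
vertex 4.82 -0.098 3.939
vertex 4.646 0.542 3.864
vertex 3.326 -0.13 4.16
endloop
endfacet
facet normal 0.716 -0.093 -0.692
outer loop
vertex 4.614 -1.392 -1.169
vertex 4.318 -0.997 -1.528
vertex 4.731 -0.795 -1.128
endloop
endfacet
facet normal 0.672 -0.181 0.718
outer loop
vertex 4.614 -1.392 -1.169
vertex 4.731 -0.795 -1.128
vertex 3.419 -1.237 -0.013
endloop
endfacet
facet normal 0.672 -0.181 0.718
outer loop
vertex 3.419 -1.237 -0.013
vertex 4.731 -0.795 -1.128
vertex 3.536 -0.64 0.028
endloop
endfacet
facet normal -0.715 0.093 0.693
outer loop
vertex 3.419 -1.237 -0.013
vertex 3.536 -0.64 0.028
vertex 3.122 -0.843 -0.372
endloop
endfacet
facet normal 0.716 -0.093 -0.692
outer loop
vertex 4.731 -0.795 -1.128
vertex 4.318 -0.997 -1.528
vertex 4.435 -0.4 -1.487
endloop
endfacet
facet normal 0.503 0.757 0.418
outer loop
vertex 4.731 -0.795 -1.128
vertex 4.435 -0.4 -1.487
vertex 3.536 -0.64 0.028
endloop
endfacet
facet normal 0.503 0.757 0.418
outer loop
vertex 3.536 -0.64 0.028
vertex 4.435 -0.4 -1.487
vertex 3.24 -0.245 -0.331
endloop
endfacet
facet normal -0.715 0.094 0.693
outer loop
vertex 3.536 -0.64 0.028
vertex 3.24 -0.245 -0.331
vertex 3.122 -0.843 -0.372
endloop
endfacet
facet normal 0.715 -0.093 -0.693
outer loop
vertex 4.435 -0.4 -1.487
vertex 4.318 -0.997 -1.528
vertex 4.021 -0.603 -1.887
endloop
endfacet
facet normal -0.169 0.938 -0.301
outer loop
vertex 4.435 -0.4 -1.487
vertex 4.021 -0.603 -1.887
vertex 3.24 -0.245 -0.331
endloop
endfacet
facet normal -0.169 0.938 -0.301
outer loop
vertex 3.24 -0.245 -0.331
vertex 4.021 -0.603 -1.887
vertex 2.826 -0.448 -0.731
endloop
endfacet
facet normal -0.715 0.094 0.693
outer loop
vertex 3.24 -0.245 -0.331
vertex 2.826 -0.448 -0.731
vertex 3.122 -0.843 -0.372
endloop
endfacet
facet normal 0.715 -0.093 -0.693
outer loop
vertex 4.021 -0.603 -1.887
vertex 4.318 -0.997 -1.528
vertex 3.904 -1.2 -1.928
endloop
endfacet
facet normal -0.672 0.181 -0.718
outer loop
vertex 4.021 -0.603 -1.887
vertex 3.904 -1.2 -1.928
vertex 2.826 -0.448 -0.731
endloop
endfacet
facet normal -0.672 0.181 -0.718
outer loop
vertex 2.826 -0.448 -0.731
vertex 3.904 -1.2 -1.928
vertex 2.709 -1.045 -0.772
endloop
endfacet
facet normal -0.716 0.093 0.692
outer loop
vertex 2.826 -0.448 -0.731
vertex 2.709 -1.045 -0.772
vertex 3.122 -0.843 -0.372
endloop
endfacet
facet normal 0.715 -0.094 -0.693
outer loop
vertex 3.904 -1.2 -1.928
vertex 4.318 -0.997 -1.528
vertex 4.2 -1.595 -1.569
endloop
endfacet
facet normal -0.503 -0.757 -0.418
outer loop
vertex 3.904 -1.2 -1.928
vertex 4.2 -1.595 -1.569
vertex 2.709 -1.045 -0.772
endloop
endfacet
facet normal -0.503 -0.757 -0.418
outer loop
vertex 2.709 -1.045 -0.772
vertex 4.2 -1.595 -1.569
vertex 3.005 -1.44 -0.413
endloop
endfacet
facet normal -0.716 0.093 0.692
outer loop
vertex 2.709 -1.045 -0.772
vertex 3.005 -1.44 -0.413
vertex 3.122 -0.843 -0.372
endloop
endfacet
facet normal 0.715 -0.094 -0.693
outer loop
vertex 4.2 -1.595 -1.569
vertex 4.318 -0.997 -1.528
vertex 4.614 -1.392 -1.169
endloop
endfacet
facet normal 0.169 -0.938 0.301
outer loop
vertex 4.2 -1.595 -1.569
vertex 4.614 -1.392 -1.169
vertex 3.005 -1.44 -0.413
endloop
endfacet
facet normal 0.169 -0.938 0.301
outer loop
vertex 3.005 -1.44 -0.413
vertex 4.614 -1.392 -1.169
vertex 3.419 -1.237 -0.013
endloop
endfacet
facet normal -0.715 0.093 0.693
outer loop
vertex 3.005 -1.44 -0.413
vertex 3.419 -1.237 -0.013
vertex 3.122 -0.843 -0.372
endloop
endfacet

endsolid


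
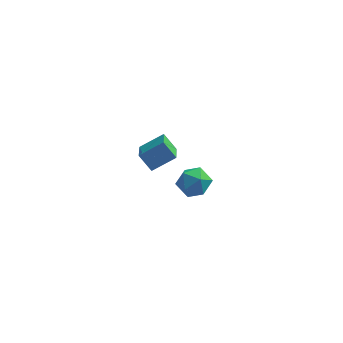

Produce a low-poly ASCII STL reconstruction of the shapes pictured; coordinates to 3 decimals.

solid 
facet normal -0.901 0.222 0.372
outer loop
vertex -0.528 1.67 -3.061
vertex -0.104 1.7 -2.053
vertex -0.132 2.608 -2.662
endloop
endfacet
facet normal -0.831 0.474 -0.290
outer loop
vertex -0.528 1.67 -3.061
vertex -0.132 2.608 -2.662
vertex 0.07 2.327 -3.699
endloop
endfacet
facet normal -0.687 -0.076 -0.722
outer loop
vertex -0.528 1.67 -3.061
vertex 0.07 2.327 -3.699
vertex 0.223 1.245 -3.731
endloop
endfacet
facet normal -0.669 -0.669 -0.325
outer loop
vertex -0.528 1.67 -3.061
vertex 0.223 1.245 -3.731
vertex 0.116 0.857 -2.714
endloop
endfacet
facet normal -0.801 -0.485 0.351
outer loop
vertex -0.528 1.67 -3.061
vertex 0.116 0.857 -2.714
vertex -0.104 1.7 -2.053
endloop
endfacet
facet normal -0.270 0.915 -0.301
outer loop
vertex 0.07 2.327 -3.699
vertex -0.132 2.608 -2.662
vertex 0.864 2.763 -3.086
endloop
endfacet
facet normal -0.383 0.506 0.773
outer loop
vertex -0.132 2.608 -2.662
vertex -0.104 1.7 -2.053
vertex 0.757 2.375 -2.069
endloop
endfacet
facet normal -0.221 -0.637 0.739
outer loop
vertex -0.104 1.7 -2.053
vertex 0.116 0.857 -2.714
vertex 0.91 1.293 -2.101
endloop
endfacet
facet normal -0.007 -0.934 -0.357
outer loop
vertex 0.116 0.857 -2.714
vertex 0.223 1.245 -3.731
vertex 1.112 1.012 -3.138
endloop
endfacet
facet normal -0.038 0.024 -0.999
outer loop
vertex 0.223 1.245 -3.731
vertex 0.07 2.327 -3.699
vertex 1.084 1.92 -3.747
endloop
endfacet
facet normal 0.669 0.669 0.325
outer loop
vertex 1.508 1.95 -2.739
vertex 0.864 2.763 -3.086
vertex 0.757 2.375 -2.069
endloop
endfacet
facet normal 0.687 0.076 0.722
outer loop
vertex 1.508 1.95 -2.739
vertex 0.757 2.375 -2.069
vertex 0.91 1.293 -2.101
endloop
endfacet
facet normal 0.831 -0.474 0.290
outer loop
vertex 1.508 1.95 -2.739
vertex 0.91 1.293 -2.101
vertex 1.112 1.012 -3.138
endloop
endfacet
facet normal 0.901 -0.222 -0.372
outer loop
vertex 1.508 1.95 -2.739
vertex 1.112 1.012 -3.138
vertex 1.084 1.92 -3.747
endloop
endfacet
facet normal 0.801 0.485 -0.351
outer loop
vertex 1.508 1.95 -2.739
vertex 1.084 1.92 -3.747
vertex 0.864 2.763 -3.086
endloop
endfacet
facet normal 0.007 0.934 0.357
outer loop
vertex 0.757 2.375 -2.069
vertex 0.864 2.763 -3.086
vertex -0.132 2.608 -2.662
endloop
endfacet
facet normal 0.038 -0.024 0.999
outer loop
vertex 0.91 1.293 -2.101
vertex 0.757 2.375 -2.069
vertex -0.104 1.7 -2.053
endloop
endfacet
facet normal 0.270 -0.915 0.301
outer loop
vertex 1.112 1.012 -3.138
vertex 0.91 1.293 -2.101
vertex 0.116 0.857 -2.714
endloop
endfacet
facet normal 0.383 -0.506 -0.773
outer loop
vertex 1.084 1.92 -3.747
vertex 1.112 1.012 -3.138
vertex 0.223 1.245 -3.731
endloop
endfacet
facet normal 0.221 0.637 -0.739
outer loop
vertex 0.864 2.763 -3.086
vertex 1.084 1.92 -3.747
vertex 0.07 2.327 -3.699
endloop
endfacet
facet normal -0.790 -0.337 -0.512
outer loop
vertex -1.653 -3.652 4.377
vertex -1.843 -2.231 3.735
vertex -0.951 -3.957 3.493
endloop
endfacet
facet normal 0.121 -0.905 0.408
outer loop
vertex 0.243 -3.449 4.265
vertex -1.653 -3.652 4.377
vertex -0.951 -3.957 3.493
endloop
endfacet
facet normal -0.790 -0.337 -0.512
outer loop
vertex -0.951 -3.957 3.493
vertex -1.843 -2.231 3.735
vertex -1.14 -2.537 2.851
endloop
endfacet
facet normal 0.600 -0.262 -0.756
outer loop
vertex -1.14 -2.537 2.851
vertex 0.243 -3.449 4.265
vertex -0.951 -3.957 3.493
endloop
endfacet
facet normal -0.600 0.261 0.756
outer loop
vertex -1.653 -3.652 4.377
vertex -0.649 -1.723 4.507
vertex -1.843 -2.231 3.735
endloop
endfacet
facet normal 0.121 -0.904 0.409
outer loop
vertex -0.46 -3.143 5.149
vertex -1.653 -3.652 4.377
vertex 0.243 -3.449 4.265
endloop
endfacet
facet normal -0.601 0.262 0.756
outer loop
vertex -0.46 -3.143 5.149
vertex -0.649 -1.723 4.507
vertex -1.653 -3.652 4.377
endloop
endfacet
facet normal -0.120 0.905 -0.409
outer loop
vertex -1.843 -2.231 3.735
vertex -0.649 -1.723 4.507
vertex -1.14 -2.537 2.851
endloop
endfacet
facet normal 0.600 -0.261 -0.756
outer loop
vertex 0.053 -2.028 3.623
vertex 0.243 -3.449 4.265
vertex -1.14 -2.537 2.851
endloop
endfacet
facet normal -0.122 0.905 -0.409
outer loop
vertex -1.14 -2.537 2.851
vertex -0.649 -1.723 4.507
vertex 0.053 -2.028 3.623
endloop
endfacet
facet normal 0.790 0.337 0.512
outer loop
vertex 0.053 -2.028 3.623
vertex -0.46 -3.143 5.149
vertex 0.243 -3.449 4.265
endloop
endfacet
facet normal 0.791 0.337 0.512
outer loop
vertex -0.649 -1.723 4.507
vertex -0.46 -3.143 5.149
vertex 0.053 -2.028 3.623
endloop
endfacet

endsolid


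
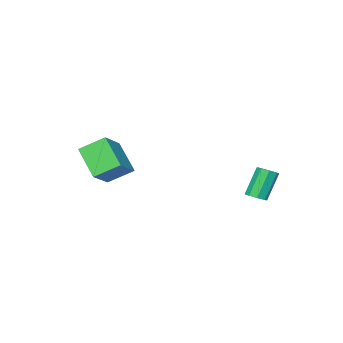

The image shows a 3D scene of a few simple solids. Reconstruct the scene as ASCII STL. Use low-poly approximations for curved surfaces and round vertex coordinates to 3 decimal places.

solid 
facet normal 0.479 0.056 -0.876
outer loop
vertex -1.736 1.689 -0.47
vertex -2.054 1.223 -0.674
vertex -2.126 1.819 -0.675
endloop
endfacet
facet normal 0.222 0.957 0.184
outer loop
vertex -1.736 1.689 -0.47
vertex -2.126 1.819 -0.675
vertex -2.627 1.583 1.159
endloop
endfacet
facet normal 0.222 0.957 0.184
outer loop
vertex -2.627 1.583 1.159
vertex -2.126 1.819 -0.675
vertex -3.017 1.713 0.954
endloop
endfacet
facet normal -0.479 -0.057 0.876
outer loop
vertex -2.627 1.583 1.159
vertex -3.017 1.713 0.954
vertex -2.946 1.117 0.954
endloop
endfacet
facet normal 0.478 0.056 -0.876
outer loop
vertex -2.126 1.819 -0.675
vertex -2.054 1.223 -0.674
vertex -2.474 1.6 -0.879
endloop
endfacet
facet normal -0.443 0.877 -0.185
outer loop
vertex -2.126 1.819 -0.675
vertex -2.474 1.6 -0.879
vertex -3.017 1.713 0.954
endloop
endfacet
facet normal -0.443 0.877 -0.185
outer loop
vertex -3.017 1.713 0.954
vertex -2.474 1.6 -0.879
vertex -3.365 1.494 0.749
endloop
endfacet
facet normal -0.480 -0.057 0.876
outer loop
vertex -3.017 1.713 0.954
vertex -3.365 1.494 0.749
vertex -2.946 1.117 0.954
endloop
endfacet
facet normal 0.479 0.058 -0.876
outer loop
vertex -2.474 1.6 -0.879
vertex -2.054 1.223 -0.674
vertex -2.576 1.16 -0.964
endloop
endfacet
facet normal -0.849 0.283 -0.446
outer loop
vertex -2.474 1.6 -0.879
vertex -2.576 1.16 -0.964
vertex -3.365 1.494 0.749
endloop
endfacet
facet normal -0.849 0.284 -0.446
outer loop
vertex -3.365 1.494 0.749
vertex -2.576 1.16 -0.964
vertex -3.468 1.054 0.665
endloop
endfacet
facet normal -0.479 -0.055 0.876
outer loop
vertex -3.365 1.494 0.749
vertex -3.468 1.054 0.665
vertex -2.946 1.117 0.954
endloop
endfacet
facet normal 0.480 0.057 -0.876
outer loop
vertex -2.576 1.16 -0.964
vertex -2.054 1.223 -0.674
vertex -2.373 0.757 -0.879
endloop
endfacet
facet normal -0.758 -0.476 -0.446
outer loop
vertex -2.576 1.16 -0.964
vertex -2.373 0.757 -0.879
vertex -3.468 1.054 0.665
endloop
endfacet
facet normal -0.757 -0.477 -0.445
outer loop
vertex -3.468 1.054 0.665
vertex -2.373 0.757 -0.879
vertex -3.264 0.651 0.75
endloop
endfacet
facet normal -0.478 -0.057 0.876
outer loop
vertex -3.468 1.054 0.665
vertex -3.264 0.651 0.75
vertex -2.946 1.117 0.954
endloop
endfacet
facet normal 0.479 0.057 -0.876
outer loop
vertex -2.373 0.757 -0.879
vertex -2.054 1.223 -0.674
vertex -1.983 0.627 -0.674
endloop
endfacet
facet normal -0.222 -0.957 -0.184
outer loop
vertex -2.373 0.757 -0.879
vertex -1.983 0.627 -0.674
vertex -3.264 0.651 0.75
endloop
endfacet
facet normal -0.222 -0.957 -0.184
outer loop
vertex -3.264 0.651 0.75
vertex -1.983 0.627 -0.674
vertex -2.874 0.521 0.955
endloop
endfacet
facet normal -0.479 -0.056 0.876
outer loop
vertex -3.264 0.651 0.75
vertex -2.874 0.521 0.955
vertex -2.946 1.117 0.954
endloop
endfacet
facet normal 0.480 0.057 -0.876
outer loop
vertex -1.983 0.627 -0.674
vertex -2.054 1.223 -0.674
vertex -1.635 0.846 -0.469
endloop
endfacet
facet normal 0.443 -0.877 0.185
outer loop
vertex -1.983 0.627 -0.674
vertex -1.635 0.846 -0.469
vertex -2.874 0.521 0.955
endloop
endfacet
facet normal 0.443 -0.877 0.185
outer loop
vertex -2.874 0.521 0.955
vertex -1.635 0.846 -0.469
vertex -2.526 0.74 1.159
endloop
endfacet
facet normal -0.478 -0.056 0.876
outer loop
vertex -2.874 0.521 0.955
vertex -2.526 0.74 1.159
vertex -2.946 1.117 0.954
endloop
endfacet
facet normal 0.479 0.055 -0.876
outer loop
vertex -1.635 0.846 -0.469
vertex -2.054 1.223 -0.674
vertex -1.532 1.286 -0.385
endloop
endfacet
facet normal 0.849 -0.284 0.446
outer loop
vertex -1.635 0.846 -0.469
vertex -1.532 1.286 -0.385
vertex -2.526 0.74 1.159
endloop
endfacet
facet normal 0.849 -0.283 0.446
outer loop
vertex -2.526 0.74 1.159
vertex -1.532 1.286 -0.385
vertex -2.424 1.18 1.244
endloop
endfacet
facet normal -0.479 -0.058 0.876
outer loop
vertex -2.526 0.74 1.159
vertex -2.424 1.18 1.244
vertex -2.946 1.117 0.954
endloop
endfacet
facet normal 0.478 0.057 -0.876
outer loop
vertex -1.532 1.286 -0.385
vertex -2.054 1.223 -0.674
vertex -1.736 1.689 -0.47
endloop
endfacet
facet normal 0.757 0.477 0.446
outer loop
vertex -1.532 1.286 -0.385
vertex -1.736 1.689 -0.47
vertex -2.424 1.18 1.244
endloop
endfacet
facet normal 0.758 0.476 0.446
outer loop
vertex -2.424 1.18 1.244
vertex -1.736 1.689 -0.47
vertex -2.627 1.583 1.159
endloop
endfacet
facet normal -0.480 -0.057 0.876
outer loop
vertex -2.424 1.18 1.244
vertex -2.627 1.583 1.159
vertex -2.946 1.117 0.954
endloop
endfacet
facet normal -0.754 -0.372 -0.542
outer loop
vertex 2.368 -4.32 2.492
vertex 2.587 -2.778 1.128
vertex 3.406 -5.206 1.656
endloop
endfacet
facet normal -0.106 -0.745 0.659
outer loop
vertex 4.793 -4.522 2.652
vertex 2.368 -4.32 2.492
vertex 3.406 -5.206 1.656
endloop
endfacet
facet normal -0.754 -0.372 -0.541
outer loop
vertex 3.406 -5.206 1.656
vertex 2.587 -2.778 1.128
vertex 3.624 -3.664 0.292
endloop
endfacet
facet normal 0.648 -0.554 -0.522
outer loop
vertex 3.624 -3.664 0.292
vertex 4.793 -4.522 2.652
vertex 3.406 -5.206 1.656
endloop
endfacet
facet normal -0.648 0.554 0.522
outer loop
vertex 2.368 -4.32 2.492
vertex 3.974 -2.094 2.124
vertex 2.587 -2.778 1.128
endloop
endfacet
facet normal -0.106 -0.745 0.659
outer loop
vertex 3.756 -3.636 3.488
vertex 2.368 -4.32 2.492
vertex 4.793 -4.522 2.652
endloop
endfacet
facet normal -0.648 0.554 0.523
outer loop
vertex 3.756 -3.636 3.488
vertex 3.974 -2.094 2.124
vertex 2.368 -4.32 2.492
endloop
endfacet
facet normal 0.106 0.745 -0.659
outer loop
vertex 2.587 -2.778 1.128
vertex 3.974 -2.094 2.124
vertex 3.624 -3.664 0.292
endloop
endfacet
facet normal 0.648 -0.554 -0.522
outer loop
vertex 5.012 -2.98 1.288
vertex 4.793 -4.522 2.652
vertex 3.624 -3.664 0.292
endloop
endfacet
facet normal 0.105 0.745 -0.659
outer loop
vertex 3.624 -3.664 0.292
vertex 3.974 -2.094 2.124
vertex 5.012 -2.98 1.288
endloop
endfacet
facet normal 0.754 0.372 0.541
outer loop
vertex 5.012 -2.98 1.288
vertex 3.756 -3.636 3.488
vertex 4.793 -4.522 2.652
endloop
endfacet
facet normal 0.754 0.372 0.541
outer loop
vertex 3.974 -2.094 2.124
vertex 3.756 -3.636 3.488
vertex 5.012 -2.98 1.288
endloop
endfacet

endsolid
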